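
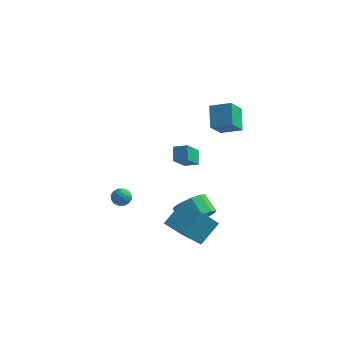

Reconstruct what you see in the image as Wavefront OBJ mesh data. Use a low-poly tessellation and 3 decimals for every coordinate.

v 2.822 0.402 -3.477
v 3.519 0.392 -2.678
v 2.614 0.908 -1.884
v 1.918 0.918 -2.683
v 3.574 0.967 -2.988
v 2.669 1.483 -2.193
v 3.342 1.326 -3.485
v 2.438 1.841 -2.69
v 2.912 1.332 -3.979
v 2.007 1.848 -3.184
v 2.447 0.983 -4.281
v 1.543 1.498 -3.486
v 2.126 0.412 -4.276
v 1.221 0.928 -3.482
v 2.071 -0.163 -3.967
v 1.166 0.353 -3.172
v 2.302 -0.521 -3.47
v 1.398 -0.006 -2.675
v 2.733 -0.528 -2.976
v 1.828 -0.012 -2.181
v 3.197 -0.178 -2.674
v 2.293 0.337 -1.879
v -1.916 -0.434 -1.805
v -1.337 -0.184 -1.969
v -1.903 -1.036 -2.671
v -1.324 -0.786 -2.835
v -1.375 -1.179 -2.317
v -1.383 -0.807 -1.782
v -1.857 -0.413 -2.858
v -1.865 -0.041 -2.323
v -1.3 -0.172 -2.62
v -1.002 -0.645 -2.286
v -2.238 -0.575 -2.354
v -1.94 -1.048 -2.02
v -1.628 -0.256 -1.811
v -1.612 -0.964 -2.829
v -1.642 -1.195 -2.525
v -1.302 -1.048 -2.621
v -1.655 -0.622 -1.701
v -1.314 -0.476 -1.798
v -1.336 -1.061 -2.002
v -1.926 -0.744 -2.842
v -1.585 -0.598 -2.939
v -1.938 -0.172 -2.019
v -1.598 -0.025 -2.115
v -1.904 -0.159 -2.638
v -1.266 -0.102 -2.29
v -1.258 -0.456 -2.799
v -1.572 -0.236 -2.812
v -1.576 -0.018 -2.498
v -1.09 -0.381 -2.094
v -1.083 -0.734 -2.603
v -1.112 -0.965 -2.299
v -1.117 -0.747 -1.984
v -1.069 -0.373 -2.476
v -2.157 -0.486 -2.037
v -2.15 -0.839 -2.546
v -2.123 -0.473 -2.656
v -2.128 -0.255 -2.341
v -1.982 -0.764 -1.841
v -1.974 -1.118 -2.35
v -1.664 -1.202 -2.142
v -1.668 -0.984 -1.828
v -2.171 -0.847 -2.164
v 3.689 -3.937 -1.577
v 4.214 -2.721 -0.496
v 2.159 -3.078 -1.802
v 2.683 -1.861 -0.721
v 4.377 -3.059 -2.899
v 4.901 -1.842 -1.818
v 2.846 -2.199 -3.124
v 3.371 -0.983 -2.043
v 0.087 2.805 -0.887
v -0.236 3.518 -0.186
v 0.298 3.936 -1.94
v -0.024 4.649 -1.239
v 0.944 2.911 -0.601
v 0.622 3.624 0.1
v 1.156 4.042 -1.654
v 0.833 4.755 -0.953
v 3.261 2.211 2.702
v 3.048 1.213 3.69
v 2.743 3.307 3.699
v 2.53 2.31 4.687
v 4.51 2.39 3.153
v 4.297 1.393 4.141
v 3.992 3.487 4.15
v 3.779 2.489 5.138
f 2 1 5
f 2 5 3
f 3 5 6
f 3 6 4
f 5 1 7
f 5 7 6
f 6 7 8
f 6 8 4
f 7 1 9
f 7 9 8
f 8 9 10
f 8 10 4
f 9 1 11
f 9 11 10
f 10 11 12
f 10 12 4
f 11 1 13
f 11 13 12
f 12 13 14
f 12 14 4
f 13 1 15
f 13 15 14
f 14 15 16
f 14 16 4
f 15 1 17
f 15 17 16
f 16 17 18
f 16 18 4
f 17 1 19
f 17 19 18
f 18 19 20
f 18 20 4
f 19 1 21
f 19 21 20
f 20 21 22
f 20 22 4
f 21 1 2
f 21 2 22
f 22 2 3
f 22 3 4
f 23 60 39
f 60 34 63
f 39 63 28
f 60 63 39
f 23 39 35
f 39 28 40
f 35 40 24
f 39 40 35
f 23 35 44
f 35 24 45
f 44 45 30
f 35 45 44
f 23 44 56
f 44 30 59
f 56 59 33
f 44 59 56
f 23 56 60
f 56 33 64
f 60 64 34
f 56 64 60
f 24 40 51
f 40 28 54
f 51 54 32
f 40 54 51
f 28 63 41
f 63 34 62
f 41 62 27
f 63 62 41
f 34 64 61
f 64 33 57
f 61 57 25
f 64 57 61
f 33 59 58
f 59 30 46
f 58 46 29
f 59 46 58
f 30 45 50
f 45 24 47
f 50 47 31
f 45 47 50
f 26 52 38
f 52 32 53
f 38 53 27
f 52 53 38
f 26 38 36
f 38 27 37
f 36 37 25
f 38 37 36
f 26 36 43
f 36 25 42
f 43 42 29
f 36 42 43
f 26 43 48
f 43 29 49
f 48 49 31
f 43 49 48
f 26 48 52
f 48 31 55
f 52 55 32
f 48 55 52
f 27 53 41
f 53 32 54
f 41 54 28
f 53 54 41
f 25 37 61
f 37 27 62
f 61 62 34
f 37 62 61
f 29 42 58
f 42 25 57
f 58 57 33
f 42 57 58
f 31 49 50
f 49 29 46
f 50 46 30
f 49 46 50
f 32 55 51
f 55 31 47
f 51 47 24
f 55 47 51
f 66 68 65
f 69 66 65
f 65 68 67
f 67 69 65
f 66 72 68
f 70 66 69
f 70 72 66
f 68 72 67
f 71 69 67
f 67 72 71
f 71 70 69
f 72 70 71
f 74 76 73
f 77 74 73
f 73 76 75
f 75 77 73
f 74 80 76
f 78 74 77
f 78 80 74
f 76 80 75
f 79 77 75
f 75 80 79
f 79 78 77
f 80 78 79
f 82 84 81
f 85 82 81
f 81 84 83
f 83 85 81
f 82 88 84
f 86 82 85
f 86 88 82
f 84 88 83
f 87 85 83
f 83 88 87
f 87 86 85
f 88 86 87



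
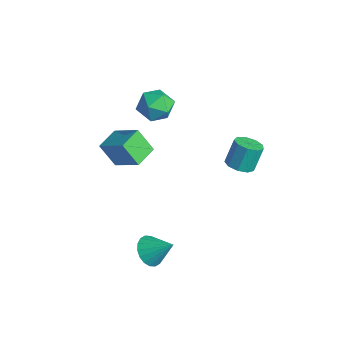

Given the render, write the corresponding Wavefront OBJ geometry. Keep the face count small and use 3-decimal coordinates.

v -1.896 -2.715 1.524
v -0.69 -2.186 2.361
v -2.446 -1.706 1.679
v -1.241 -1.177 2.516
v -1.339 -2.243 0.424
v -0.134 -1.714 1.261
v -1.89 -1.234 0.579
v -0.684 -0.705 1.416
v 1.416 2.35 0.689
v 2.091 2.363 0.771
v 1.939 2.903 1.933
v 1.264 2.89 1.851
v 1.947 2.757 0.569
v 1.796 3.297 1.731
v 1.555 2.961 0.424
v 1.404 3.5 1.586
v 1.098 2.879 0.402
v 0.947 3.418 1.564
v 0.789 2.549 0.515
v 0.638 3.089 1.677
v 0.774 2.127 0.709
v 0.622 2.667 1.871
v 1.059 1.809 0.894
v 0.907 2.349 2.056
v 1.511 1.744 0.983
v 1.359 2.284 2.145
v 1.918 1.963 0.934
v 1.767 2.503 2.096
v 2.708 -2.656 -1.817
v 3.159 -2.432 -2.412
v 3.492 -1.964 -0.963
v 2.921 -2.181 -2.398
v 2.64 -2.024 -2.268
v 2.373 -1.992 -2.048
v 2.172 -2.091 -1.783
v 2.077 -2.303 -1.525
v 2.108 -2.585 -1.324
v 2.257 -2.88 -1.221
v 2.496 -3.132 -1.236
v 2.777 -3.289 -1.366
v 3.044 -3.321 -1.585
v 3.245 -3.222 -1.85
v 3.339 -3.01 -2.109
v 3.309 -2.728 -2.309
v -3.34 1.116 1.614
v -2.447 0.891 1.444
v -3.353 0.169 2.796
v -2.46 -0.056 2.626
v -2.676 0.8 2.938
v -2.668 1.385 2.208
v -3.132 -0.325 2.032
v -3.124 0.26 1.302
v -2.319 0.001 1.702
v -2.037 0.695 2.262
v -3.763 0.365 1.978
v -3.481 1.059 2.538
f 2 4 1
f 5 2 1
f 1 4 3
f 3 5 1
f 2 8 4
f 6 2 5
f 6 8 2
f 4 8 3
f 7 5 3
f 3 8 7
f 7 6 5
f 8 6 7
f 10 9 13
f 10 13 11
f 11 13 14
f 11 14 12
f 13 9 15
f 13 15 14
f 14 15 16
f 14 16 12
f 15 9 17
f 15 17 16
f 16 17 18
f 16 18 12
f 17 9 19
f 17 19 18
f 18 19 20
f 18 20 12
f 19 9 21
f 19 21 20
f 20 21 22
f 20 22 12
f 21 9 23
f 21 23 22
f 22 23 24
f 22 24 12
f 23 9 25
f 23 25 24
f 24 25 26
f 24 26 12
f 25 9 27
f 25 27 26
f 26 27 28
f 26 28 12
f 27 9 10
f 27 10 28
f 28 10 11
f 28 11 12
f 30 29 32
f 30 32 31
f 32 29 33
f 32 33 31
f 33 29 34
f 33 34 31
f 34 29 35
f 34 35 31
f 35 29 36
f 35 36 31
f 36 29 37
f 36 37 31
f 37 29 38
f 37 38 31
f 38 29 39
f 38 39 31
f 39 29 40
f 39 40 31
f 40 29 41
f 40 41 31
f 41 29 42
f 41 42 31
f 42 29 43
f 42 43 31
f 43 29 44
f 43 44 31
f 44 29 30
f 44 30 31
f 45 56 50
f 45 50 46
f 45 46 52
f 45 52 55
f 45 55 56
f 46 50 54
f 50 56 49
f 56 55 47
f 55 52 51
f 52 46 53
f 48 54 49
f 48 49 47
f 48 47 51
f 48 51 53
f 48 53 54
f 49 54 50
f 47 49 56
f 51 47 55
f 53 51 52
f 54 53 46



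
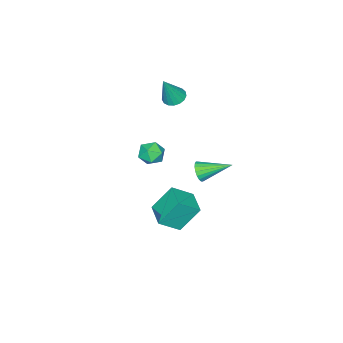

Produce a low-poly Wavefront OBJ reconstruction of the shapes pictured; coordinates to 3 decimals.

v 2.556 2.605 4.199
v 3.206 2.373 3.717
v 1.954 1.407 3.963
v 2.604 1.175 3.481
v 2.704 1.257 4.313
v 3.076 1.997 4.458
v 2.084 1.783 3.222
v 2.456 2.523 3.367
v 2.914 1.865 3.114
v 3.298 1.54 3.788
v 1.862 2.24 3.892
v 2.246 1.915 4.566
v -1.994 1.289 -3.311
v -0.939 0.523 -2.367
v -0.997 2.577 -3.379
v 0.058 1.811 -2.435
v -1.098 0.509 -4.945
v -0.043 -0.257 -4.001
v -0.101 1.797 -5.013
v 0.954 1.031 -4.069
v -0.388 2.937 0.77
v -0.032 2.865 1.369
v -1.352 4.503 1.53
v 0.149 3.057 1.203
v 0.223 3.225 0.951
v 0.177 3.336 0.664
v 0.019 3.368 0.398
v -0.22 3.315 0.205
v -0.492 3.186 0.124
v -0.744 3.009 0.171
v -0.925 2.817 0.337
v -1 2.649 0.588
v -0.953 2.538 0.876
v -0.795 2.506 1.142
v -0.556 2.559 1.335
v -0.284 2.688 1.416
v -4.326 -1.949 2.441
v -3.683 -2.201 2.124
v -3.474 -2.091 4.279
v -3.64 -1.84 2.132
v -3.754 -1.504 2.211
v -4 -1.269 2.343
v -4.319 -1.191 2.497
v -4.641 -1.286 2.639
v -4.89 -1.533 2.735
v -5.01 -1.875 2.764
v -4.973 -2.234 2.719
v -4.788 -2.528 2.611
v -4.497 -2.689 2.463
v -4.167 -2.68 2.311
v -3.873 -2.504 2.188
f 1 12 6
f 1 6 2
f 1 2 8
f 1 8 11
f 1 11 12
f 2 6 10
f 6 12 5
f 12 11 3
f 11 8 7
f 8 2 9
f 4 10 5
f 4 5 3
f 4 3 7
f 4 7 9
f 4 9 10
f 5 10 6
f 3 5 12
f 7 3 11
f 9 7 8
f 10 9 2
f 14 16 13
f 17 14 13
f 13 16 15
f 15 17 13
f 14 20 16
f 18 14 17
f 18 20 14
f 16 20 15
f 19 17 15
f 15 20 19
f 19 18 17
f 20 18 19
f 22 21 24
f 22 24 23
f 24 21 25
f 24 25 23
f 25 21 26
f 25 26 23
f 26 21 27
f 26 27 23
f 27 21 28
f 27 28 23
f 28 21 29
f 28 29 23
f 29 21 30
f 29 30 23
f 30 21 31
f 30 31 23
f 31 21 32
f 31 32 23
f 32 21 33
f 32 33 23
f 33 21 34
f 33 34 23
f 34 21 35
f 34 35 23
f 35 21 36
f 35 36 23
f 36 21 22
f 36 22 23
f 38 37 40
f 38 40 39
f 40 37 41
f 40 41 39
f 41 37 42
f 41 42 39
f 42 37 43
f 42 43 39
f 43 37 44
f 43 44 39
f 44 37 45
f 44 45 39
f 45 37 46
f 45 46 39
f 46 37 47
f 46 47 39
f 47 37 48
f 47 48 39
f 48 37 49
f 48 49 39
f 49 37 50
f 49 50 39
f 50 37 51
f 50 51 39
f 51 37 38
f 51 38 39



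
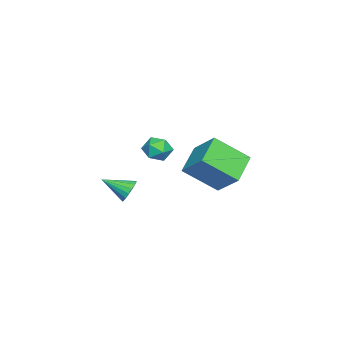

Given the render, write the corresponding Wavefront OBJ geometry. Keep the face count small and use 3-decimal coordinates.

v 1.936 3.764 -1.624
v 2.396 2.426 -0.529
v 2.511 4.755 -0.656
v 2.971 3.417 0.44
v 3.249 3.663 -2.3
v 3.709 2.325 -1.204
v 3.824 4.654 -1.331
v 4.284 3.316 -0.236
v 0.863 -0.841 -4.202
v 1.36 -0.935 -4.542
v 1.057 -1.999 -3.598
v 1.462 -0.796 -4.307
v 1.427 -0.666 -4.048
v 1.262 -0.577 -3.824
v 1.006 -0.548 -3.686
v 0.717 -0.587 -3.667
v 0.462 -0.683 -3.77
v 0.298 -0.816 -3.972
v 0.264 -0.955 -4.227
v 0.367 -1.067 -4.476
v 0.584 -1.128 -4.662
v 0.864 -1.123 -4.743
v 1.145 -1.053 -4.7
v -1.175 0.039 -2.767
v -0.487 0.201 -2.876
v -0.893 -0.501 -1.784
v -0.205 -0.339 -1.893
v -0.673 0.178 -1.735
v -0.848 0.511 -2.343
v -0.532 -0.811 -2.317
v -0.707 -0.478 -2.925
v -0.09 -0.325 -2.598
v -0.177 0.287 -2.238
v -1.203 -0.587 -2.422
v -1.29 0.025 -2.062
f 2 4 1
f 5 2 1
f 1 4 3
f 3 5 1
f 2 8 4
f 6 2 5
f 6 8 2
f 4 8 3
f 7 5 3
f 3 8 7
f 7 6 5
f 8 6 7
f 10 9 12
f 10 12 11
f 12 9 13
f 12 13 11
f 13 9 14
f 13 14 11
f 14 9 15
f 14 15 11
f 15 9 16
f 15 16 11
f 16 9 17
f 16 17 11
f 17 9 18
f 17 18 11
f 18 9 19
f 18 19 11
f 19 9 20
f 19 20 11
f 20 9 21
f 20 21 11
f 21 9 22
f 21 22 11
f 22 9 23
f 22 23 11
f 23 9 10
f 23 10 11
f 24 35 29
f 24 29 25
f 24 25 31
f 24 31 34
f 24 34 35
f 25 29 33
f 29 35 28
f 35 34 26
f 34 31 30
f 31 25 32
f 27 33 28
f 27 28 26
f 27 26 30
f 27 30 32
f 27 32 33
f 28 33 29
f 26 28 35
f 30 26 34
f 32 30 31
f 33 32 25



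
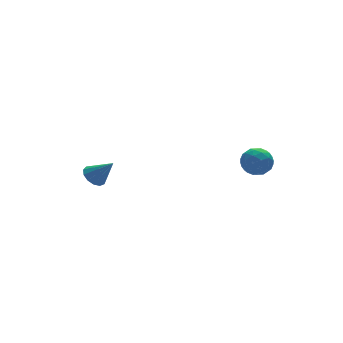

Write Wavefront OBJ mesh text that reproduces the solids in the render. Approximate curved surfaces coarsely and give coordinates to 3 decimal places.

v -3.281 3.79 -1.258
v -2.563 4.103 -1.5
v -2.479 2.95 0.038
v -2.74 4.402 -1.196
v -3.089 4.508 -0.912
v -3.499 4.385 -0.738
v -3.84 4.073 -0.728
v -4.003 3.671 -0.887
v -3.938 3.307 -1.164
v -3.664 3.096 -1.47
v -3.269 3.105 -1.709
v -2.877 3.331 -1.805
v -2.615 3.703 -1.727
v 2.53 -3.258 1.813
v 3.5 -3.338 1.985
v 2.26 -4.522 2.755
v 3.23 -4.602 2.927
v 2.725 -3.835 3.292
v 2.892 -3.054 2.71
v 2.868 -4.806 2.03
v 3.035 -4.025 1.448
v 3.709 -4.295 2.118
v 3.621 -3.694 2.899
v 2.139 -4.166 1.841
v 2.051 -3.565 2.622
v 3.039 -3.187 1.816
v 2.721 -4.673 2.924
v 2.425 -4.222 3.139
v 2.995 -4.269 3.239
v 2.681 -3.02 2.243
v 3.252 -3.067 2.343
v 2.796 -3.359 3.112
v 2.508 -4.793 2.397
v 3.079 -4.84 2.497
v 2.765 -3.591 1.501
v 3.335 -3.638 1.601
v 2.964 -4.501 1.628
v 3.732 -3.796 1.996
v 3.573 -4.539 2.549
v 3.36 -4.659 2.022
v 3.458 -4.2 1.68
v 3.68 -3.443 2.454
v 3.521 -4.186 3.008
v 3.224 -3.736 3.223
v 3.322 -3.276 2.881
v 3.803 -4.006 2.533
v 2.239 -3.674 1.732
v 2.08 -4.417 2.286
v 2.438 -4.584 1.859
v 2.536 -4.124 1.517
v 2.187 -3.321 2.191
v 2.028 -4.064 2.744
v 2.302 -3.66 3.06
v 2.4 -3.201 2.718
v 1.957 -3.854 2.207
f 2 1 4
f 2 4 3
f 4 1 5
f 4 5 3
f 5 1 6
f 5 6 3
f 6 1 7
f 6 7 3
f 7 1 8
f 7 8 3
f 8 1 9
f 8 9 3
f 9 1 10
f 9 10 3
f 10 1 11
f 10 11 3
f 11 1 12
f 11 12 3
f 12 1 13
f 12 13 3
f 13 1 2
f 13 2 3
f 14 51 30
f 51 25 54
f 30 54 19
f 51 54 30
f 14 30 26
f 30 19 31
f 26 31 15
f 30 31 26
f 14 26 35
f 26 15 36
f 35 36 21
f 26 36 35
f 14 35 47
f 35 21 50
f 47 50 24
f 35 50 47
f 14 47 51
f 47 24 55
f 51 55 25
f 47 55 51
f 15 31 42
f 31 19 45
f 42 45 23
f 31 45 42
f 19 54 32
f 54 25 53
f 32 53 18
f 54 53 32
f 25 55 52
f 55 24 48
f 52 48 16
f 55 48 52
f 24 50 49
f 50 21 37
f 49 37 20
f 50 37 49
f 21 36 41
f 36 15 38
f 41 38 22
f 36 38 41
f 17 43 29
f 43 23 44
f 29 44 18
f 43 44 29
f 17 29 27
f 29 18 28
f 27 28 16
f 29 28 27
f 17 27 34
f 27 16 33
f 34 33 20
f 27 33 34
f 17 34 39
f 34 20 40
f 39 40 22
f 34 40 39
f 17 39 43
f 39 22 46
f 43 46 23
f 39 46 43
f 18 44 32
f 44 23 45
f 32 45 19
f 44 45 32
f 16 28 52
f 28 18 53
f 52 53 25
f 28 53 52
f 20 33 49
f 33 16 48
f 49 48 24
f 33 48 49
f 22 40 41
f 40 20 37
f 41 37 21
f 40 37 41
f 23 46 42
f 46 22 38
f 42 38 15
f 46 38 42



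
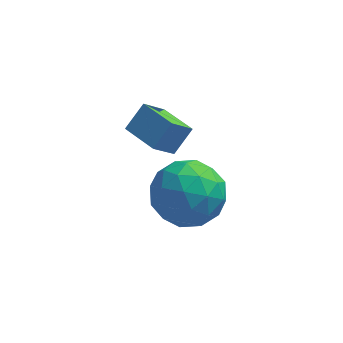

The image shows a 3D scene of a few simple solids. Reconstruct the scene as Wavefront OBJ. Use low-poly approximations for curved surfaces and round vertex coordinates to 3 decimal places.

v 1.124 1.545 1.045
v 1.839 2.004 0.308
v 2.141 0.036 1.092
v 2.856 0.495 0.355
v 2.789 0.902 1.402
v 2.16 1.834 1.373
v 1.82 0.206 0.027
v 1.191 1.138 -0.002
v 2.269 1.177 -0.321
v 2.868 1.607 0.529
v 1.112 0.433 0.871
v 1.711 0.863 1.721
v 1.392 1.907 0.673
v 2.588 0.133 0.727
v 2.548 0.372 1.343
v 2.969 0.642 0.91
v 1.581 1.807 1.298
v 2.001 2.077 0.865
v 2.56 1.429 1.508
v 1.979 -0.037 0.535
v 2.399 0.233 0.102
v 1.011 1.398 0.49
v 1.432 1.668 0.057
v 1.42 0.611 -0.108
v 2.065 1.691 -0.13
v 2.663 0.804 -0.103
v 2.054 0.634 -0.296
v 1.685 1.182 -0.313
v 2.417 1.943 0.369
v 3.015 1.057 0.397
v 2.976 1.295 1.012
v 2.606 1.844 0.995
v 2.67 1.457 -0.001
v 0.965 0.983 1.003
v 1.563 0.097 1.031
v 1.374 0.196 0.405
v 1.004 0.745 0.388
v 1.317 1.236 1.503
v 1.915 0.349 1.53
v 2.295 0.858 1.713
v 1.926 1.406 1.696
v 1.31 0.583 1.401
v 0.315 1.104 3.472
v 0.766 1.584 4.114
v 0.825 1.573 2.764
v 1.276 2.052 3.407
v 1.124 0.288 3.513
v 1.575 0.767 4.156
v 1.634 0.756 2.806
v 2.085 1.236 3.448
f 1 38 17
f 38 12 41
f 17 41 6
f 38 41 17
f 1 17 13
f 17 6 18
f 13 18 2
f 17 18 13
f 1 13 22
f 13 2 23
f 22 23 8
f 13 23 22
f 1 22 34
f 22 8 37
f 34 37 11
f 22 37 34
f 1 34 38
f 34 11 42
f 38 42 12
f 34 42 38
f 2 18 29
f 18 6 32
f 29 32 10
f 18 32 29
f 6 41 19
f 41 12 40
f 19 40 5
f 41 40 19
f 12 42 39
f 42 11 35
f 39 35 3
f 42 35 39
f 11 37 36
f 37 8 24
f 36 24 7
f 37 24 36
f 8 23 28
f 23 2 25
f 28 25 9
f 23 25 28
f 4 30 16
f 30 10 31
f 16 31 5
f 30 31 16
f 4 16 14
f 16 5 15
f 14 15 3
f 16 15 14
f 4 14 21
f 14 3 20
f 21 20 7
f 14 20 21
f 4 21 26
f 21 7 27
f 26 27 9
f 21 27 26
f 4 26 30
f 26 9 33
f 30 33 10
f 26 33 30
f 5 31 19
f 31 10 32
f 19 32 6
f 31 32 19
f 3 15 39
f 15 5 40
f 39 40 12
f 15 40 39
f 7 20 36
f 20 3 35
f 36 35 11
f 20 35 36
f 9 27 28
f 27 7 24
f 28 24 8
f 27 24 28
f 10 33 29
f 33 9 25
f 29 25 2
f 33 25 29
f 44 46 43
f 47 44 43
f 43 46 45
f 45 47 43
f 44 50 46
f 48 44 47
f 48 50 44
f 46 50 45
f 49 47 45
f 45 50 49
f 49 48 47
f 50 48 49



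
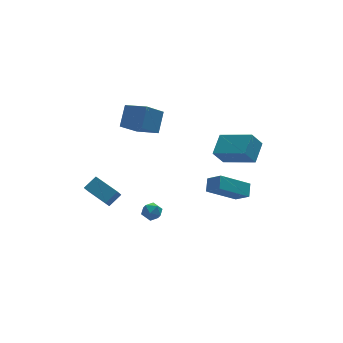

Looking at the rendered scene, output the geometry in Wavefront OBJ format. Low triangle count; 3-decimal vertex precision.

v -2.29 3.707 0.592
v -1.646 4.586 1.693
v -1.094 4.183 -0.488
v -0.45 5.062 0.614
v -1.39 2.478 1.046
v -0.746 3.357 2.148
v -0.194 2.954 -0.033
v 0.45 3.833 1.068
v 0.825 -3.847 -0.262
v 1.166 -3.185 0.26
v 0.351 -3.073 -0.935
v 0.692 -2.41 -0.413
v 2.628 -3.81 -1.487
v 2.969 -3.147 -0.965
v 2.154 -3.035 -2.16
v 2.495 -2.373 -1.638
v -3.709 -3.746 -1.197
v -3.382 -3.183 -1.158
v -2.798 -4.277 -1.182
v -2.471 -3.714 -1.143
v -2.83 -3.917 -0.639
v -3.394 -3.589 -0.648
v -2.786 -3.871 -1.692
v -3.35 -3.543 -1.701
v -2.812 -3.261 -1.464
v -2.839 -3.289 -0.814
v -3.341 -4.171 -1.526
v -3.368 -4.199 -0.876
v -3.722 1.66 -4.594
v -4.061 1.271 -3.944
v -4.522 3.153 -4.118
v -4.861 2.765 -3.468
v -2.899 1.915 -4.012
v -3.238 1.527 -3.362
v -3.699 3.409 -3.536
v -4.038 3.02 -2.886
v 3.125 -1.958 0.722
v 3.975 -0.939 1.402
v 1.83 -0.367 -0.043
v 2.679 0.652 0.636
v 3.821 -1.872 -0.276
v 4.67 -0.853 0.403
v 2.525 -0.281 -1.042
v 3.375 0.738 -0.362
f 2 4 1
f 5 2 1
f 1 4 3
f 3 5 1
f 2 8 4
f 6 2 5
f 6 8 2
f 4 8 3
f 7 5 3
f 3 8 7
f 7 6 5
f 8 6 7
f 10 12 9
f 13 10 9
f 9 12 11
f 11 13 9
f 10 16 12
f 14 10 13
f 14 16 10
f 12 16 11
f 15 13 11
f 11 16 15
f 15 14 13
f 16 14 15
f 17 28 22
f 17 22 18
f 17 18 24
f 17 24 27
f 17 27 28
f 18 22 26
f 22 28 21
f 28 27 19
f 27 24 23
f 24 18 25
f 20 26 21
f 20 21 19
f 20 19 23
f 20 23 25
f 20 25 26
f 21 26 22
f 19 21 28
f 23 19 27
f 25 23 24
f 26 25 18
f 30 32 29
f 33 30 29
f 29 32 31
f 31 33 29
f 30 36 32
f 34 30 33
f 34 36 30
f 32 36 31
f 35 33 31
f 31 36 35
f 35 34 33
f 36 34 35
f 38 40 37
f 41 38 37
f 37 40 39
f 39 41 37
f 38 44 40
f 42 38 41
f 42 44 38
f 40 44 39
f 43 41 39
f 39 44 43
f 43 42 41
f 44 42 43



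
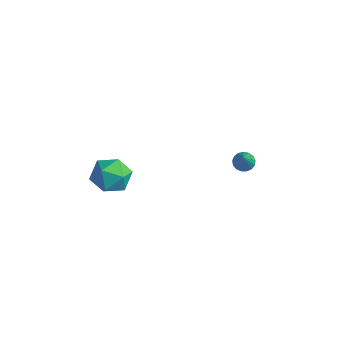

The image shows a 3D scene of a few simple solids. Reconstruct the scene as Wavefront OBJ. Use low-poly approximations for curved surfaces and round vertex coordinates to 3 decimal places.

v 2.107 3.768 -2.435
v 2.425 4.162 -2.379
v 2.993 2.832 -0.865
v 2.235 4.22 -2.237
v 2.016 4.174 -2.141
v 1.817 4.035 -2.111
v 1.685 3.835 -2.156
v 1.65 3.619 -2.265
v 1.719 3.438 -2.412
v 1.877 3.331 -2.565
v 2.088 3.325 -2.687
v 2.303 3.42 -2.752
v 2.474 3.595 -2.744
v 2.56 3.809 -2.665
v 2.543 4.014 -2.534
v -0.458 -1.396 -0.765
v 0.529 -1.351 -0.795
v -0.389 -2.989 -0.885
v 0.598 -2.944 -0.915
v 0.118 -2.721 -0.08
v 0.075 -1.736 -0.006
v 0.065 -2.604 -1.674
v 0.022 -1.619 -1.6
v 0.852 -2.097 -1.357
v 0.885 -2.17 -0.371
v -0.745 -2.17 -1.309
v -0.712 -2.243 -0.323
f 2 1 4
f 2 4 3
f 4 1 5
f 4 5 3
f 5 1 6
f 5 6 3
f 6 1 7
f 6 7 3
f 7 1 8
f 7 8 3
f 8 1 9
f 8 9 3
f 9 1 10
f 9 10 3
f 10 1 11
f 10 11 3
f 11 1 12
f 11 12 3
f 12 1 13
f 12 13 3
f 13 1 14
f 13 14 3
f 14 1 15
f 14 15 3
f 15 1 2
f 15 2 3
f 16 27 21
f 16 21 17
f 16 17 23
f 16 23 26
f 16 26 27
f 17 21 25
f 21 27 20
f 27 26 18
f 26 23 22
f 23 17 24
f 19 25 20
f 19 20 18
f 19 18 22
f 19 22 24
f 19 24 25
f 20 25 21
f 18 20 27
f 22 18 26
f 24 22 23
f 25 24 17



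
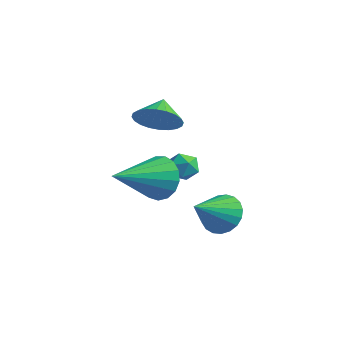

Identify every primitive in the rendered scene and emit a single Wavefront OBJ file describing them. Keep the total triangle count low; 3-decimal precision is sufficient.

v -0.223 -0.964 -0.745
v 0.214 -0.542 -0.15
v -0.037 -2.296 0.065
v -0.117 -0.515 -0.03
v -0.467 -0.566 -0.034
v -0.775 -0.686 -0.161
v -0.987 -0.854 -0.388
v -1.067 -1.04 -0.678
v -1.001 -1.214 -0.979
v -0.8 -1.344 -1.239
v -0.5 -1.409 -1.414
v -0.152 -1.396 -1.473
v 0.184 -1.309 -1.406
v 0.45 -1.162 -1.225
v 0.599 -0.981 -0.961
v 0.606 -0.797 -0.659
v 0.47 -0.641 -0.372
v -1.945 -2.294 3.372
v -1.504 -1.62 3.045
v -2.435 -1.666 4.008
v -1.775 -1.626 2.842
v -2.073 -1.733 2.719
v -2.351 -1.926 2.696
v -2.568 -2.176 2.776
v -2.689 -2.443 2.946
v -2.698 -2.687 3.181
v -2.592 -2.872 3.445
v -2.387 -2.969 3.698
v -2.115 -2.963 3.902
v -1.817 -2.856 4.024
v -1.539 -2.662 4.047
v -1.323 -2.413 3.968
v -1.201 -2.146 3.797
v -1.193 -1.902 3.562
v -1.299 -1.717 3.298
v -2.382 -1.896 0.428
v -1.997 -1.588 1.252
v -2.238 -3.964 1.132
v -2.449 -1.591 1.336
v -2.885 -1.664 1.212
v -3.206 -1.789 0.908
v -3.339 -1.94 0.494
v -3.252 -2.08 0.065
v -2.965 -2.178 -0.281
v -2.546 -2.211 -0.464
v -2.088 -2.172 -0.444
v -1.698 -2.07 -0.223
v -1.465 -1.928 0.146
v -1.441 -1.778 0.58
v -1.633 -1.656 0.979
v -2.736 -0.02 0.773
v -2.386 -0.201 0.254
v -3.454 -0.759 0.546
v -3.104 -0.94 0.027
v -2.88 -1.055 0.628
v -2.436 -0.599 0.768
v -3.404 -0.361 0.032
v -2.96 0.095 0.172
v -2.799 -0.412 -0.204
v -2.474 -0.841 0.164
v -3.366 -0.119 0.636
v -3.041 -0.548 1.004
f 2 1 4
f 2 4 3
f 4 1 5
f 4 5 3
f 5 1 6
f 5 6 3
f 6 1 7
f 6 7 3
f 7 1 8
f 7 8 3
f 8 1 9
f 8 9 3
f 9 1 10
f 9 10 3
f 10 1 11
f 10 11 3
f 11 1 12
f 11 12 3
f 12 1 13
f 12 13 3
f 13 1 14
f 13 14 3
f 14 1 15
f 14 15 3
f 15 1 16
f 15 16 3
f 16 1 17
f 16 17 3
f 17 1 2
f 17 2 3
f 19 18 21
f 19 21 20
f 21 18 22
f 21 22 20
f 22 18 23
f 22 23 20
f 23 18 24
f 23 24 20
f 24 18 25
f 24 25 20
f 25 18 26
f 25 26 20
f 26 18 27
f 26 27 20
f 27 18 28
f 27 28 20
f 28 18 29
f 28 29 20
f 29 18 30
f 29 30 20
f 30 18 31
f 30 31 20
f 31 18 32
f 31 32 20
f 32 18 33
f 32 33 20
f 33 18 34
f 33 34 20
f 34 18 35
f 34 35 20
f 35 18 19
f 35 19 20
f 37 36 39
f 37 39 38
f 39 36 40
f 39 40 38
f 40 36 41
f 40 41 38
f 41 36 42
f 41 42 38
f 42 36 43
f 42 43 38
f 43 36 44
f 43 44 38
f 44 36 45
f 44 45 38
f 45 36 46
f 45 46 38
f 46 36 47
f 46 47 38
f 47 36 48
f 47 48 38
f 48 36 49
f 48 49 38
f 49 36 50
f 49 50 38
f 50 36 37
f 50 37 38
f 51 62 56
f 51 56 52
f 51 52 58
f 51 58 61
f 51 61 62
f 52 56 60
f 56 62 55
f 62 61 53
f 61 58 57
f 58 52 59
f 54 60 55
f 54 55 53
f 54 53 57
f 54 57 59
f 54 59 60
f 55 60 56
f 53 55 62
f 57 53 61
f 59 57 58
f 60 59 52



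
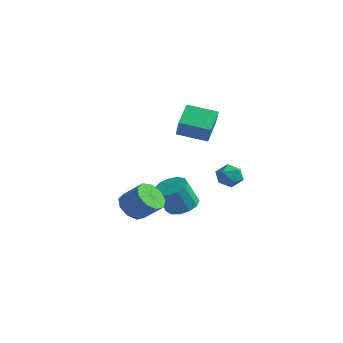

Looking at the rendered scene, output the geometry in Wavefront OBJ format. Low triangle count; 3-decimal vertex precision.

v -2.972 -1.627 -2.121
v -2.368 -1.313 -2.88
v -1.223 -0.999 -1.838
v -1.828 -1.313 -1.079
v -2.739 -0.777 -2.634
v -1.595 -0.462 -1.591
v -3.22 -0.638 -2.147
v -2.075 -0.324 -1.105
v -3.585 -0.962 -1.649
v -2.44 -0.648 -0.606
v -3.663 -1.598 -1.372
v -2.519 -1.283 -0.329
v -3.418 -2.247 -1.445
v -2.273 -1.933 -0.402
v -2.965 -2.606 -1.835
v -1.82 -2.292 -0.792
v -2.515 -2.507 -2.359
v -1.37 -2.193 -1.316
v -2.279 -1.997 -2.772
v -1.134 -1.682 -1.729
v -3.479 2.934 -3.607
v -2.54 2.515 -3.671
v -2.762 1.768 -2.037
v -3.701 2.186 -1.973
v -2.471 3.036 -3.423
v -2.692 2.289 -1.79
v -2.722 3.524 -3.234
v -2.943 2.777 -1.601
v -3.213 3.824 -3.163
v -3.435 3.077 -1.53
v -3.789 3.842 -3.233
v -4.011 3.095 -1.6
v -4.266 3.571 -3.422
v -4.488 2.824 -1.788
v -4.494 3.098 -3.669
v -4.716 2.351 -2.036
v -4.399 2.573 -3.897
v -4.621 1.826 -2.263
v -4.013 2.162 -4.032
v -4.234 1.415 -2.398
v -3.456 1.996 -4.033
v -3.678 1.249 -2.399
v -2.907 2.128 -3.898
v -3.129 1.381 -2.264
v -0.199 2.475 -0.648
v 0.31 3.168 -0.588
v 0.47 1.892 0.428
v 0.979 2.585 0.488
v 0.144 2.644 0.694
v -0.269 3.005 0.029
v 1.049 2.055 -0.189
v 0.636 2.416 -0.854
v 1.082 2.908 -0.305
v 0.522 3.273 0.241
v 0.258 1.787 -0.401
v -0.302 2.152 0.145
v -1.694 0.473 3.101
v -2.262 1.722 3.981
v -0.227 1.443 2.672
v -0.794 2.691 3.553
v -1.026 -0.031 4.247
v -1.593 1.217 5.128
v 0.442 0.938 3.819
v -0.126 2.187 4.699
f 2 1 5
f 2 5 3
f 3 5 6
f 3 6 4
f 5 1 7
f 5 7 6
f 6 7 8
f 6 8 4
f 7 1 9
f 7 9 8
f 8 9 10
f 8 10 4
f 9 1 11
f 9 11 10
f 10 11 12
f 10 12 4
f 11 1 13
f 11 13 12
f 12 13 14
f 12 14 4
f 13 1 15
f 13 15 14
f 14 15 16
f 14 16 4
f 15 1 17
f 15 17 16
f 16 17 18
f 16 18 4
f 17 1 19
f 17 19 18
f 18 19 20
f 18 20 4
f 19 1 2
f 19 2 20
f 20 2 3
f 20 3 4
f 22 21 25
f 22 25 23
f 23 25 26
f 23 26 24
f 25 21 27
f 25 27 26
f 26 27 28
f 26 28 24
f 27 21 29
f 27 29 28
f 28 29 30
f 28 30 24
f 29 21 31
f 29 31 30
f 30 31 32
f 30 32 24
f 31 21 33
f 31 33 32
f 32 33 34
f 32 34 24
f 33 21 35
f 33 35 34
f 34 35 36
f 34 36 24
f 35 21 37
f 35 37 36
f 36 37 38
f 36 38 24
f 37 21 39
f 37 39 38
f 38 39 40
f 38 40 24
f 39 21 41
f 39 41 40
f 40 41 42
f 40 42 24
f 41 21 43
f 41 43 42
f 42 43 44
f 42 44 24
f 43 21 22
f 43 22 44
f 44 22 23
f 44 23 24
f 45 56 50
f 45 50 46
f 45 46 52
f 45 52 55
f 45 55 56
f 46 50 54
f 50 56 49
f 56 55 47
f 55 52 51
f 52 46 53
f 48 54 49
f 48 49 47
f 48 47 51
f 48 51 53
f 48 53 54
f 49 54 50
f 47 49 56
f 51 47 55
f 53 51 52
f 54 53 46
f 58 60 57
f 61 58 57
f 57 60 59
f 59 61 57
f 58 64 60
f 62 58 61
f 62 64 58
f 60 64 59
f 63 61 59
f 59 64 63
f 63 62 61
f 64 62 63



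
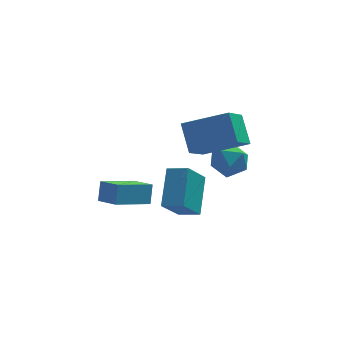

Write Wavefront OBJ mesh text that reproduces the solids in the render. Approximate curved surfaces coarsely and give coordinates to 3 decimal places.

v 0.658 4.049 1.012
v 1.358 3.547 1.249
v -0.218 2.913 1.191
v 0.482 2.411 1.428
v 0.199 3.065 1.967
v 0.741 3.767 1.856
v 0.399 2.693 0.584
v 0.941 3.395 0.473
v 1.198 2.708 0.984
v 1.074 2.938 1.839
v 0.066 3.522 0.601
v -0.058 3.752 1.456
v -0.601 2.375 2.31
v -1.279 1.254 3.296
v -0.816 3.386 3.312
v -1.493 2.265 4.298
v 1.213 1.975 3.102
v 0.536 0.854 4.088
v 0.999 2.986 4.104
v 0.321 1.865 5.09
v -4.099 2.31 -0.422
v -3.961 2.794 0.395
v -4.736 3.188 -0.834
v -4.599 3.671 -0.017
v -2.641 3.049 -1.103
v -2.504 3.532 -0.286
v -3.279 3.926 -1.515
v -3.141 4.41 -0.698
v -1.712 1.064 -0.233
v -2.46 0.365 0.918
v -1.35 2.491 0.87
v -2.097 1.792 2.021
v -0.903 0.648 0.039
v -1.65 -0.051 1.19
v -0.54 2.075 1.142
v -1.288 1.376 2.293
f 1 12 6
f 1 6 2
f 1 2 8
f 1 8 11
f 1 11 12
f 2 6 10
f 6 12 5
f 12 11 3
f 11 8 7
f 8 2 9
f 4 10 5
f 4 5 3
f 4 3 7
f 4 7 9
f 4 9 10
f 5 10 6
f 3 5 12
f 7 3 11
f 9 7 8
f 10 9 2
f 14 16 13
f 17 14 13
f 13 16 15
f 15 17 13
f 14 20 16
f 18 14 17
f 18 20 14
f 16 20 15
f 19 17 15
f 15 20 19
f 19 18 17
f 20 18 19
f 22 24 21
f 25 22 21
f 21 24 23
f 23 25 21
f 22 28 24
f 26 22 25
f 26 28 22
f 24 28 23
f 27 25 23
f 23 28 27
f 27 26 25
f 28 26 27
f 30 32 29
f 33 30 29
f 29 32 31
f 31 33 29
f 30 36 32
f 34 30 33
f 34 36 30
f 32 36 31
f 35 33 31
f 31 36 35
f 35 34 33
f 36 34 35



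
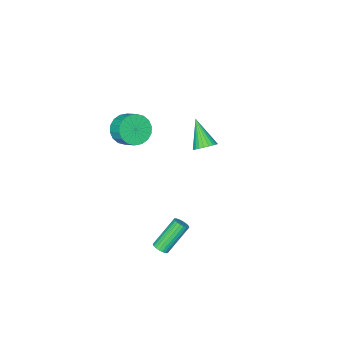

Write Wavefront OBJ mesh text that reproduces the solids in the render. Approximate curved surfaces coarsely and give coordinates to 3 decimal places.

v 4.595 1.817 -4.684
v 4.958 1.664 -4.345
v 3.549 1.93 -2.716
v 3.185 2.083 -3.056
v 4.99 1.878 -4.352
v 3.581 2.144 -2.724
v 4.954 2.081 -4.417
v 3.544 2.347 -2.788
v 4.856 2.238 -4.527
v 3.446 2.505 -2.899
v 4.712 2.323 -4.665
v 3.303 2.589 -3.037
v 4.548 2.32 -4.807
v 3.139 2.586 -3.178
v 4.393 2.23 -4.927
v 2.983 2.496 -3.298
v 4.272 2.069 -5.005
v 2.863 2.335 -3.376
v 4.207 1.864 -5.027
v 2.798 2.13 -3.399
v 4.209 1.651 -4.991
v 2.8 1.917 -3.362
v 4.278 1.466 -4.901
v 2.868 1.733 -3.273
v 4.401 1.343 -4.774
v 2.992 1.609 -3.146
v 4.558 1.301 -4.631
v 3.149 1.567 -3.003
v 4.722 1.348 -4.498
v 3.312 1.615 -2.869
v 4.863 1.477 -4.396
v 3.454 1.743 -2.768
v 3.67 -2.021 3.145
v 4.165 -1.555 2.332
v 4.265 -0.632 2.922
v 3.77 -1.099 3.735
v 3.711 -1.454 2.251
v 3.811 -0.531 2.841
v 3.25 -1.465 2.346
v 3.35 -0.542 2.937
v 2.871 -1.587 2.6
v 2.971 -0.664 3.191
v 2.651 -1.794 2.962
v 2.751 -0.872 3.553
v 2.632 -2.047 3.36
v 2.732 -1.124 3.951
v 2.82 -2.295 3.715
v 2.919 -1.372 4.306
v 3.175 -2.488 3.958
v 3.275 -1.565 4.548
v 3.629 -2.589 4.039
v 3.729 -1.666 4.629
v 4.09 -2.578 3.943
v 4.19 -1.655 4.534
v 4.469 -2.456 3.689
v 4.569 -1.533 4.28
v 4.689 -2.248 3.327
v 4.789 -1.326 3.918
v 4.708 -1.996 2.929
v 4.808 -1.073 3.52
v 4.521 -1.748 2.574
v 4.62 -0.825 3.165
v -0.892 -0.253 -0.063
v -0.542 -0.81 -0.443
v -1.348 -1.567 1.443
v -0.319 -0.701 -0.281
v -0.183 -0.524 -0.085
v -0.155 -0.306 0.114
v -0.24 -0.08 0.286
v -0.423 0.12 0.405
v -0.679 0.263 0.452
v -0.966 0.328 0.422
v -1.243 0.304 0.317
v -1.466 0.196 0.155
v -1.602 0.019 -0.04
v -1.63 -0.199 -0.239
v -1.545 -0.426 -0.411
v -1.361 -0.626 -0.53
v -1.106 -0.769 -0.578
v -0.818 -0.833 -0.548
f 2 1 5
f 2 5 3
f 3 5 6
f 3 6 4
f 5 1 7
f 5 7 6
f 6 7 8
f 6 8 4
f 7 1 9
f 7 9 8
f 8 9 10
f 8 10 4
f 9 1 11
f 9 11 10
f 10 11 12
f 10 12 4
f 11 1 13
f 11 13 12
f 12 13 14
f 12 14 4
f 13 1 15
f 13 15 14
f 14 15 16
f 14 16 4
f 15 1 17
f 15 17 16
f 16 17 18
f 16 18 4
f 17 1 19
f 17 19 18
f 18 19 20
f 18 20 4
f 19 1 21
f 19 21 20
f 20 21 22
f 20 22 4
f 21 1 23
f 21 23 22
f 22 23 24
f 22 24 4
f 23 1 25
f 23 25 24
f 24 25 26
f 24 26 4
f 25 1 27
f 25 27 26
f 26 27 28
f 26 28 4
f 27 1 29
f 27 29 28
f 28 29 30
f 28 30 4
f 29 1 31
f 29 31 30
f 30 31 32
f 30 32 4
f 31 1 2
f 31 2 32
f 32 2 3
f 32 3 4
f 34 33 37
f 34 37 35
f 35 37 38
f 35 38 36
f 37 33 39
f 37 39 38
f 38 39 40
f 38 40 36
f 39 33 41
f 39 41 40
f 40 41 42
f 40 42 36
f 41 33 43
f 41 43 42
f 42 43 44
f 42 44 36
f 43 33 45
f 43 45 44
f 44 45 46
f 44 46 36
f 45 33 47
f 45 47 46
f 46 47 48
f 46 48 36
f 47 33 49
f 47 49 48
f 48 49 50
f 48 50 36
f 49 33 51
f 49 51 50
f 50 51 52
f 50 52 36
f 51 33 53
f 51 53 52
f 52 53 54
f 52 54 36
f 53 33 55
f 53 55 54
f 54 55 56
f 54 56 36
f 55 33 57
f 55 57 56
f 56 57 58
f 56 58 36
f 57 33 59
f 57 59 58
f 58 59 60
f 58 60 36
f 59 33 61
f 59 61 60
f 60 61 62
f 60 62 36
f 61 33 34
f 61 34 62
f 62 34 35
f 62 35 36
f 64 63 66
f 64 66 65
f 66 63 67
f 66 67 65
f 67 63 68
f 67 68 65
f 68 63 69
f 68 69 65
f 69 63 70
f 69 70 65
f 70 63 71
f 70 71 65
f 71 63 72
f 71 72 65
f 72 63 73
f 72 73 65
f 73 63 74
f 73 74 65
f 74 63 75
f 74 75 65
f 75 63 76
f 75 76 65
f 76 63 77
f 76 77 65
f 77 63 78
f 77 78 65
f 78 63 79
f 78 79 65
f 79 63 80
f 79 80 65
f 80 63 64
f 80 64 65



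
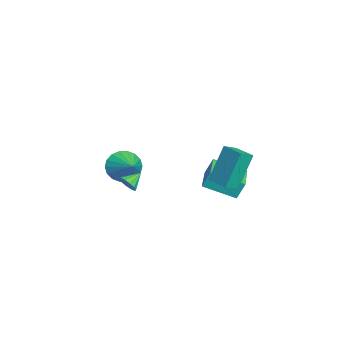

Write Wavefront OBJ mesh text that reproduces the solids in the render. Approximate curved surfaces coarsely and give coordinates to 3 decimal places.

v 3.626 0.738 2.399
v 3.068 1.473 4.374
v 3.193 1.353 2.048
v 2.636 2.088 4.023
v 4.684 1.492 2.417
v 4.127 2.227 4.392
v 4.252 2.107 2.066
v 3.694 2.842 4.041
v -3.062 -3.395 -0.091
v -2.559 -3.59 -0.957
v -1.758 -2.885 0.551
v -2.698 -3.162 -1.015
v -2.909 -2.78 -0.89
v -3.151 -2.52 -0.607
v -3.375 -2.433 -0.221
v -3.536 -2.537 0.19
v -3.604 -2.811 0.545
v -3.564 -3.201 0.775
v -3.425 -3.629 0.833
v -3.214 -4.011 0.708
v -2.972 -4.271 0.425
v -2.749 -4.357 0.039
v -2.587 -4.253 -0.372
v -2.519 -3.98 -0.727
v -0.282 0.692 0.851
v -0.302 1.108 1.793
v -0.063 2.384 0.109
v -0.083 2.799 1.051
v 1.823 0.481 0.989
v 1.803 0.896 1.931
v 2.042 2.172 0.247
v 2.022 2.588 1.189
v -0.416 -3.197 -0.005
v -0.06 -3.306 0.478
v -0.924 -2.503 0.525
v 0.094 -3.056 0.298
v 0.086 -2.851 0.023
v -0.082 -2.755 -0.262
v -0.355 -2.8 -0.465
v -0.648 -2.971 -0.522
v -0.867 -3.213 -0.416
v -0.943 -3.45 -0.179
v -0.852 -3.607 0.113
v -0.622 -3.633 0.368
v -0.327 -3.521 0.503
f 2 4 1
f 5 2 1
f 1 4 3
f 3 5 1
f 2 8 4
f 6 2 5
f 6 8 2
f 4 8 3
f 7 5 3
f 3 8 7
f 7 6 5
f 8 6 7
f 10 9 12
f 10 12 11
f 12 9 13
f 12 13 11
f 13 9 14
f 13 14 11
f 14 9 15
f 14 15 11
f 15 9 16
f 15 16 11
f 16 9 17
f 16 17 11
f 17 9 18
f 17 18 11
f 18 9 19
f 18 19 11
f 19 9 20
f 19 20 11
f 20 9 21
f 20 21 11
f 21 9 22
f 21 22 11
f 22 9 23
f 22 23 11
f 23 9 24
f 23 24 11
f 24 9 10
f 24 10 11
f 26 28 25
f 29 26 25
f 25 28 27
f 27 29 25
f 26 32 28
f 30 26 29
f 30 32 26
f 28 32 27
f 31 29 27
f 27 32 31
f 31 30 29
f 32 30 31
f 34 33 36
f 34 36 35
f 36 33 37
f 36 37 35
f 37 33 38
f 37 38 35
f 38 33 39
f 38 39 35
f 39 33 40
f 39 40 35
f 40 33 41
f 40 41 35
f 41 33 42
f 41 42 35
f 42 33 43
f 42 43 35
f 43 33 44
f 43 44 35
f 44 33 45
f 44 45 35
f 45 33 34
f 45 34 35



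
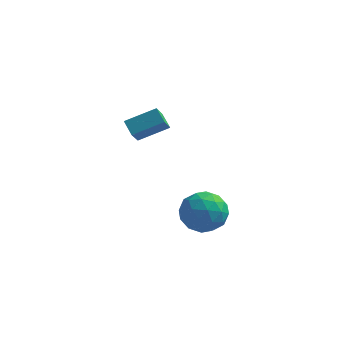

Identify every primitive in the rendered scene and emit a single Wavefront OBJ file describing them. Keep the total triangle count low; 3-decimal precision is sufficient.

v 1.162 -1.189 -3.576
v 2.135 -0.588 -4.001
v 2.245 -2.832 -3.419
v 3.218 -2.231 -3.844
v 2.772 -1.966 -2.74
v 2.103 -0.951 -2.837
v 2.277 -2.469 -4.583
v 1.608 -1.454 -4.68
v 2.824 -1.38 -4.623
v 3.13 -1.069 -3.484
v 1.25 -2.351 -3.936
v 1.556 -2.04 -2.797
v 1.554 -0.744 -3.802
v 2.826 -2.676 -3.618
v 2.564 -2.52 -2.969
v 3.136 -2.167 -3.219
v 1.535 -0.958 -3.118
v 2.107 -0.605 -3.368
v 2.481 -1.415 -2.627
v 2.273 -2.815 -4.052
v 2.845 -2.462 -4.302
v 1.244 -1.253 -4.201
v 1.816 -0.9 -4.451
v 1.899 -2.005 -4.793
v 2.53 -0.857 -4.418
v 3.167 -1.822 -4.326
v 2.614 -1.962 -4.76
v 2.221 -1.365 -4.817
v 2.71 -0.674 -3.748
v 3.347 -1.639 -3.656
v 3.085 -1.484 -3.007
v 2.691 -0.887 -3.064
v 3.115 -1.139 -4.114
v 1.033 -1.781 -3.764
v 1.67 -2.746 -3.672
v 1.689 -2.533 -4.356
v 1.295 -1.936 -4.413
v 1.213 -1.598 -3.094
v 1.85 -2.563 -3.002
v 2.159 -2.055 -2.603
v 1.766 -1.458 -2.66
v 1.265 -2.281 -3.306
v -3.073 4.353 -2.601
v -3.098 3.408 -1.623
v -1.635 5.064 -1.878
v -1.659 4.119 -0.9
v -2.521 3.781 -3.14
v -2.545 2.836 -2.162
v -1.082 4.492 -2.417
v -1.107 3.547 -1.439
f 1 38 17
f 38 12 41
f 17 41 6
f 38 41 17
f 1 17 13
f 17 6 18
f 13 18 2
f 17 18 13
f 1 13 22
f 13 2 23
f 22 23 8
f 13 23 22
f 1 22 34
f 22 8 37
f 34 37 11
f 22 37 34
f 1 34 38
f 34 11 42
f 38 42 12
f 34 42 38
f 2 18 29
f 18 6 32
f 29 32 10
f 18 32 29
f 6 41 19
f 41 12 40
f 19 40 5
f 41 40 19
f 12 42 39
f 42 11 35
f 39 35 3
f 42 35 39
f 11 37 36
f 37 8 24
f 36 24 7
f 37 24 36
f 8 23 28
f 23 2 25
f 28 25 9
f 23 25 28
f 4 30 16
f 30 10 31
f 16 31 5
f 30 31 16
f 4 16 14
f 16 5 15
f 14 15 3
f 16 15 14
f 4 14 21
f 14 3 20
f 21 20 7
f 14 20 21
f 4 21 26
f 21 7 27
f 26 27 9
f 21 27 26
f 4 26 30
f 26 9 33
f 30 33 10
f 26 33 30
f 5 31 19
f 31 10 32
f 19 32 6
f 31 32 19
f 3 15 39
f 15 5 40
f 39 40 12
f 15 40 39
f 7 20 36
f 20 3 35
f 36 35 11
f 20 35 36
f 9 27 28
f 27 7 24
f 28 24 8
f 27 24 28
f 10 33 29
f 33 9 25
f 29 25 2
f 33 25 29
f 44 46 43
f 47 44 43
f 43 46 45
f 45 47 43
f 44 50 46
f 48 44 47
f 48 50 44
f 46 50 45
f 49 47 45
f 45 50 49
f 49 48 47
f 50 48 49



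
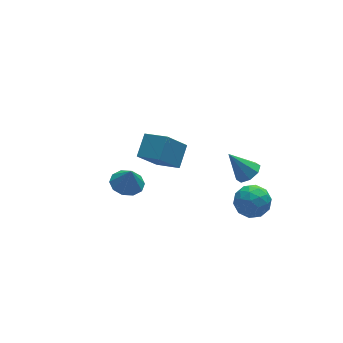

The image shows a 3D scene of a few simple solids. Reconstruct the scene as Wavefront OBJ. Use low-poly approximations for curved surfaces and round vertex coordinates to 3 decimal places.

v 3.711 -0.998 -0.691
v 4.332 -1.086 -0.261
v 2.869 -0.382 0.651
v 4.309 -0.563 -0.515
v 3.936 -0.295 -0.872
v 3.431 -0.438 -1.123
v 3.09 -0.91 -1.121
v 3.113 -1.433 -0.867
v 3.486 -1.701 -0.51
v 3.991 -1.557 -0.259
v -3.178 -1.829 2.215
v -2.35 -1.567 2.166
v -3.042 -2.051 3.325
v -2.652 -1.14 2.288
v -3.155 -0.976 2.383
v -3.667 -1.137 2.414
v -3.992 -1.563 2.369
v -4.007 -2.09 2.265
v -3.704 -2.518 2.142
v -3.201 -2.682 2.047
v -2.689 -2.52 2.016
v -2.364 -2.095 2.062
v -0.289 1.02 0.104
v 0.511 1.913 0.884
v -1.078 2.184 -0.419
v -0.278 3.076 0.361
v 0.858 1.184 -1.261
v 1.658 2.076 -0.481
v 0.069 2.347 -1.784
v 0.869 3.24 -1.004
v 3.274 -1.146 -1.943
v 4.212 -1.529 -1.755
v 2.688 -2.691 -2.165
v 3.626 -3.074 -1.977
v 3.087 -2.635 -1.217
v 3.448 -1.68 -1.079
v 3.452 -2.54 -2.841
v 3.813 -1.585 -2.703
v 4.322 -2.39 -2.309
v 4.096 -2.449 -1.306
v 2.804 -1.771 -2.614
v 2.578 -1.83 -1.611
v 3.794 -1.202 -1.829
v 3.106 -3.018 -2.091
v 2.789 -2.76 -1.644
v 3.34 -2.985 -1.533
v 3.345 -1.291 -1.432
v 3.897 -1.516 -1.322
v 3.235 -2.166 -1.005
v 3.003 -2.704 -2.598
v 3.555 -2.929 -2.488
v 3.56 -1.235 -2.387
v 4.111 -1.46 -2.276
v 3.665 -2.054 -2.915
v 4.41 -1.933 -2.045
v 4.066 -2.841 -2.175
v 3.963 -2.527 -2.683
v 4.176 -1.966 -2.602
v 4.277 -1.967 -1.455
v 3.934 -2.876 -1.585
v 3.616 -2.618 -1.138
v 3.829 -2.056 -1.058
v 4.342 -2.474 -1.781
v 2.966 -1.344 -2.335
v 2.623 -2.253 -2.465
v 3.071 -2.164 -2.862
v 3.284 -1.602 -2.782
v 2.834 -1.379 -1.745
v 2.49 -2.287 -1.875
v 2.724 -2.254 -1.318
v 2.937 -1.693 -1.237
v 2.558 -1.746 -2.139
f 2 1 4
f 2 4 3
f 4 1 5
f 4 5 3
f 5 1 6
f 5 6 3
f 6 1 7
f 6 7 3
f 7 1 8
f 7 8 3
f 8 1 9
f 8 9 3
f 9 1 10
f 9 10 3
f 10 1 2
f 10 2 3
f 12 11 14
f 12 14 13
f 14 11 15
f 14 15 13
f 15 11 16
f 15 16 13
f 16 11 17
f 16 17 13
f 17 11 18
f 17 18 13
f 18 11 19
f 18 19 13
f 19 11 20
f 19 20 13
f 20 11 21
f 20 21 13
f 21 11 22
f 21 22 13
f 22 11 12
f 22 12 13
f 24 26 23
f 27 24 23
f 23 26 25
f 25 27 23
f 24 30 26
f 28 24 27
f 28 30 24
f 26 30 25
f 29 27 25
f 25 30 29
f 29 28 27
f 30 28 29
f 31 68 47
f 68 42 71
f 47 71 36
f 68 71 47
f 31 47 43
f 47 36 48
f 43 48 32
f 47 48 43
f 31 43 52
f 43 32 53
f 52 53 38
f 43 53 52
f 31 52 64
f 52 38 67
f 64 67 41
f 52 67 64
f 31 64 68
f 64 41 72
f 68 72 42
f 64 72 68
f 32 48 59
f 48 36 62
f 59 62 40
f 48 62 59
f 36 71 49
f 71 42 70
f 49 70 35
f 71 70 49
f 42 72 69
f 72 41 65
f 69 65 33
f 72 65 69
f 41 67 66
f 67 38 54
f 66 54 37
f 67 54 66
f 38 53 58
f 53 32 55
f 58 55 39
f 53 55 58
f 34 60 46
f 60 40 61
f 46 61 35
f 60 61 46
f 34 46 44
f 46 35 45
f 44 45 33
f 46 45 44
f 34 44 51
f 44 33 50
f 51 50 37
f 44 50 51
f 34 51 56
f 51 37 57
f 56 57 39
f 51 57 56
f 34 56 60
f 56 39 63
f 60 63 40
f 56 63 60
f 35 61 49
f 61 40 62
f 49 62 36
f 61 62 49
f 33 45 69
f 45 35 70
f 69 70 42
f 45 70 69
f 37 50 66
f 50 33 65
f 66 65 41
f 50 65 66
f 39 57 58
f 57 37 54
f 58 54 38
f 57 54 58
f 40 63 59
f 63 39 55
f 59 55 32
f 63 55 59



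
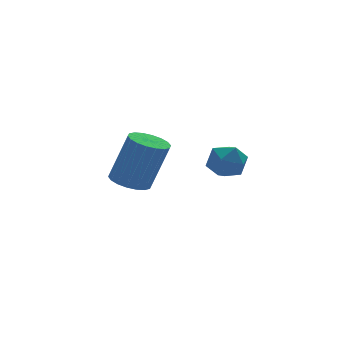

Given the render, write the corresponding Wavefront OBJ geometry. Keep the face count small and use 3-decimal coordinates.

v 0.298 1.954 1.088
v 0.999 1.73 0.83
v 1.623 1.462 2.753
v 0.922 1.686 3.012
v 1.036 2.073 0.865
v 1.66 1.806 2.789
v 0.926 2.393 0.945
v 1.551 2.125 2.869
v 0.693 2.626 1.054
v 1.317 2.358 2.977
v 0.381 2.725 1.169
v 1.005 2.458 3.092
v 0.052 2.672 1.268
v 0.677 2.404 3.191
v -0.227 2.477 1.331
v 0.397 2.209 3.255
v -0.403 2.178 1.347
v 0.221 1.91 3.27
v -0.44 1.834 1.311
v 0.184 1.567 3.235
v -0.331 1.515 1.231
v 0.294 1.247 3.155
v -0.097 1.282 1.123
v 0.527 1.014 3.046
v 0.215 1.182 1.008
v 0.839 0.915 2.931
v 0.543 1.236 0.909
v 1.168 0.968 2.832
v 0.823 1.431 0.845
v 1.447 1.163 2.769
v 1.737 -1.488 3.22
v 2.312 -1.665 3.697
v 1.668 -2.675 2.863
v 2.243 -2.852 3.34
v 1.559 -2.65 3.622
v 1.601 -1.916 3.843
v 2.379 -2.424 2.717
v 2.421 -1.69 2.938
v 2.709 -2.243 3.386
v 2.202 -2.383 3.945
v 1.778 -1.957 2.615
v 1.271 -2.097 3.174
f 2 1 5
f 2 5 3
f 3 5 6
f 3 6 4
f 5 1 7
f 5 7 6
f 6 7 8
f 6 8 4
f 7 1 9
f 7 9 8
f 8 9 10
f 8 10 4
f 9 1 11
f 9 11 10
f 10 11 12
f 10 12 4
f 11 1 13
f 11 13 12
f 12 13 14
f 12 14 4
f 13 1 15
f 13 15 14
f 14 15 16
f 14 16 4
f 15 1 17
f 15 17 16
f 16 17 18
f 16 18 4
f 17 1 19
f 17 19 18
f 18 19 20
f 18 20 4
f 19 1 21
f 19 21 20
f 20 21 22
f 20 22 4
f 21 1 23
f 21 23 22
f 22 23 24
f 22 24 4
f 23 1 25
f 23 25 24
f 24 25 26
f 24 26 4
f 25 1 27
f 25 27 26
f 26 27 28
f 26 28 4
f 27 1 29
f 27 29 28
f 28 29 30
f 28 30 4
f 29 1 2
f 29 2 30
f 30 2 3
f 30 3 4
f 31 42 36
f 31 36 32
f 31 32 38
f 31 38 41
f 31 41 42
f 32 36 40
f 36 42 35
f 42 41 33
f 41 38 37
f 38 32 39
f 34 40 35
f 34 35 33
f 34 33 37
f 34 37 39
f 34 39 40
f 35 40 36
f 33 35 42
f 37 33 41
f 39 37 38
f 40 39 32



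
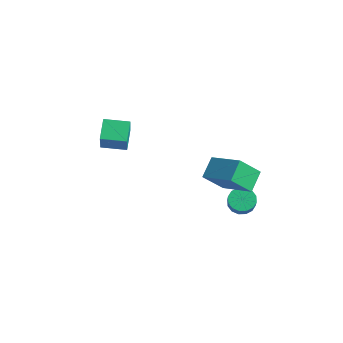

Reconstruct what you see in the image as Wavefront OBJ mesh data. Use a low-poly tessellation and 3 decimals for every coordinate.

v 3.289 2.36 -4.157
v 3.976 2.536 -4.482
v 4.458 2.155 -3.668
v 3.771 1.98 -3.343
v 3.874 2.863 -4.269
v 4.357 2.483 -3.455
v 3.616 3.056 -4.026
v 4.099 2.675 -3.212
v 3.27 3.062 -3.818
v 3.753 2.682 -3.004
v 2.929 2.881 -3.701
v 3.412 2.5 -2.887
v 2.684 2.559 -3.706
v 3.167 2.179 -2.892
v 2.602 2.185 -3.832
v 3.084 1.804 -3.018
v 2.703 1.857 -4.045
v 3.186 1.477 -3.231
v 2.961 1.665 -4.288
v 3.444 1.284 -3.474
v 3.307 1.658 -4.496
v 3.79 1.278 -3.682
v 3.648 1.84 -4.613
v 4.131 1.459 -3.799
v 3.893 2.161 -4.608
v 4.376 1.781 -3.794
v 2.953 1.321 -2.568
v 2.58 0.194 -1.296
v 2.469 2.355 -1.793
v 2.096 1.228 -0.521
v 4.904 1.612 -1.739
v 4.531 0.485 -0.467
v 4.42 2.646 -0.964
v 4.047 1.519 0.308
v -4.099 -1.268 -0.66
v -3.263 -1.893 0.891
v -3.091 -0.218 -0.78
v -2.255 -0.843 0.771
v -3.325 -2.097 -1.411
v -2.489 -2.722 0.14
v -2.317 -1.047 -1.531
v -1.481 -1.672 0.02
f 2 1 5
f 2 5 3
f 3 5 6
f 3 6 4
f 5 1 7
f 5 7 6
f 6 7 8
f 6 8 4
f 7 1 9
f 7 9 8
f 8 9 10
f 8 10 4
f 9 1 11
f 9 11 10
f 10 11 12
f 10 12 4
f 11 1 13
f 11 13 12
f 12 13 14
f 12 14 4
f 13 1 15
f 13 15 14
f 14 15 16
f 14 16 4
f 15 1 17
f 15 17 16
f 16 17 18
f 16 18 4
f 17 1 19
f 17 19 18
f 18 19 20
f 18 20 4
f 19 1 21
f 19 21 20
f 20 21 22
f 20 22 4
f 21 1 23
f 21 23 22
f 22 23 24
f 22 24 4
f 23 1 25
f 23 25 24
f 24 25 26
f 24 26 4
f 25 1 2
f 25 2 26
f 26 2 3
f 26 3 4
f 28 30 27
f 31 28 27
f 27 30 29
f 29 31 27
f 28 34 30
f 32 28 31
f 32 34 28
f 30 34 29
f 33 31 29
f 29 34 33
f 33 32 31
f 34 32 33
f 36 38 35
f 39 36 35
f 35 38 37
f 37 39 35
f 36 42 38
f 40 36 39
f 40 42 36
f 38 42 37
f 41 39 37
f 37 42 41
f 41 40 39
f 42 40 41



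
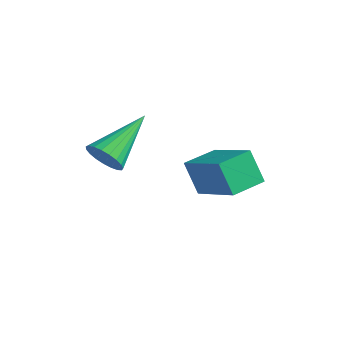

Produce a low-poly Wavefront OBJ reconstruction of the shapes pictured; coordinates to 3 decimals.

v -2.264 -0.751 -3.123
v -0.701 -1.064 -2.166
v -2.082 0.332 -3.067
v -0.518 0.019 -2.11
v -1.682 -0.799 -4.09
v -0.118 -1.112 -3.133
v -1.499 0.284 -4.034
v 0.064 -0.029 -3.077
v -3.937 -2.202 -2.97
v -3.7 -1.927 -3.51
v -4.023 -0.478 -2.13
v -3.966 -1.919 -3.554
v -4.228 -1.959 -3.498
v -4.439 -2.042 -3.351
v -4.563 -2.152 -3.137
v -4.579 -2.271 -2.895
v -4.483 -2.378 -2.666
v -4.294 -2.454 -2.489
v -4.042 -2.487 -2.396
v -3.773 -2.471 -2.401
v -3.531 -2.408 -2.506
v -3.36 -2.31 -2.69
v -3.288 -2.192 -2.923
v -3.329 -2.077 -3.164
v -3.474 -1.983 -3.371
f 2 4 1
f 5 2 1
f 1 4 3
f 3 5 1
f 2 8 4
f 6 2 5
f 6 8 2
f 4 8 3
f 7 5 3
f 3 8 7
f 7 6 5
f 8 6 7
f 10 9 12
f 10 12 11
f 12 9 13
f 12 13 11
f 13 9 14
f 13 14 11
f 14 9 15
f 14 15 11
f 15 9 16
f 15 16 11
f 16 9 17
f 16 17 11
f 17 9 18
f 17 18 11
f 18 9 19
f 18 19 11
f 19 9 20
f 19 20 11
f 20 9 21
f 20 21 11
f 21 9 22
f 21 22 11
f 22 9 23
f 22 23 11
f 23 9 24
f 23 24 11
f 24 9 25
f 24 25 11
f 25 9 10
f 25 10 11



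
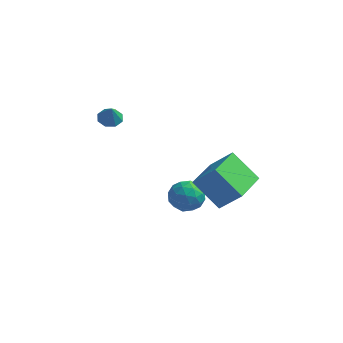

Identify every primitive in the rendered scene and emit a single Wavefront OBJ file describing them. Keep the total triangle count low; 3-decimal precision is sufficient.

v -3.014 -0.602 2.967
v -2.369 -0.598 2.829
v -2.806 -0.958 3.933
v -2.527 -0.16 3.025
v -2.971 0.019 3.187
v -3.44 -0.165 3.221
v -3.66 -0.605 3.106
v -3.501 -1.043 2.91
v -3.058 -1.222 2.747
v -2.589 -1.038 2.714
v 1.677 -2.231 0.386
v 2.812 -2.273 1.596
v 1.967 -0.12 0.187
v 3.102 -0.162 1.397
v 3.118 -2.558 -0.977
v 4.253 -2.6 0.233
v 3.408 -0.447 -1.176
v 4.543 -0.489 0.034
v 0.664 0.853 -2.243
v 1.543 0.379 -2.259
v -0.063 -0.479 -2.801
v 0.816 -0.953 -2.817
v 0.394 -0.713 -1.944
v 0.843 0.11 -1.599
v 0.637 -0.21 -3.461
v 1.086 0.613 -3.116
v 1.526 -0.278 -3.012
v 1.376 -0.588 -2.074
v 0.104 0.488 -2.986
v -0.046 0.178 -2.048
v 1.167 0.733 -2.203
v 0.313 -0.833 -2.857
v 0.064 -0.692 -2.344
v 0.581 -0.97 -2.354
v 0.756 0.575 -1.815
v 1.273 0.296 -1.824
v 0.597 -0.345 -1.638
v 0.207 -0.396 -3.236
v 0.724 -0.675 -3.245
v 0.899 0.87 -2.706
v 1.416 0.592 -2.716
v 0.883 0.245 -3.422
v 1.674 0.068 -2.654
v 1.247 -0.714 -2.982
v 1.142 -0.278 -3.36
v 1.406 0.205 -3.158
v 1.586 -0.114 -2.103
v 1.159 -0.897 -2.431
v 0.911 -0.756 -1.917
v 1.175 -0.272 -1.715
v 1.576 -0.5 -2.545
v 0.321 0.797 -2.629
v -0.106 0.014 -2.957
v 0.305 0.172 -3.345
v 0.569 0.656 -3.143
v 0.233 0.614 -2.078
v -0.194 -0.168 -2.406
v 0.074 -0.305 -1.902
v 0.338 0.178 -1.7
v -0.096 0.4 -2.515
f 2 1 4
f 2 4 3
f 4 1 5
f 4 5 3
f 5 1 6
f 5 6 3
f 6 1 7
f 6 7 3
f 7 1 8
f 7 8 3
f 8 1 9
f 8 9 3
f 9 1 10
f 9 10 3
f 10 1 2
f 10 2 3
f 12 14 11
f 15 12 11
f 11 14 13
f 13 15 11
f 12 18 14
f 16 12 15
f 16 18 12
f 14 18 13
f 17 15 13
f 13 18 17
f 17 16 15
f 18 16 17
f 19 56 35
f 56 30 59
f 35 59 24
f 56 59 35
f 19 35 31
f 35 24 36
f 31 36 20
f 35 36 31
f 19 31 40
f 31 20 41
f 40 41 26
f 31 41 40
f 19 40 52
f 40 26 55
f 52 55 29
f 40 55 52
f 19 52 56
f 52 29 60
f 56 60 30
f 52 60 56
f 20 36 47
f 36 24 50
f 47 50 28
f 36 50 47
f 24 59 37
f 59 30 58
f 37 58 23
f 59 58 37
f 30 60 57
f 60 29 53
f 57 53 21
f 60 53 57
f 29 55 54
f 55 26 42
f 54 42 25
f 55 42 54
f 26 41 46
f 41 20 43
f 46 43 27
f 41 43 46
f 22 48 34
f 48 28 49
f 34 49 23
f 48 49 34
f 22 34 32
f 34 23 33
f 32 33 21
f 34 33 32
f 22 32 39
f 32 21 38
f 39 38 25
f 32 38 39
f 22 39 44
f 39 25 45
f 44 45 27
f 39 45 44
f 22 44 48
f 44 27 51
f 48 51 28
f 44 51 48
f 23 49 37
f 49 28 50
f 37 50 24
f 49 50 37
f 21 33 57
f 33 23 58
f 57 58 30
f 33 58 57
f 25 38 54
f 38 21 53
f 54 53 29
f 38 53 54
f 27 45 46
f 45 25 42
f 46 42 26
f 45 42 46
f 28 51 47
f 51 27 43
f 47 43 20
f 51 43 47



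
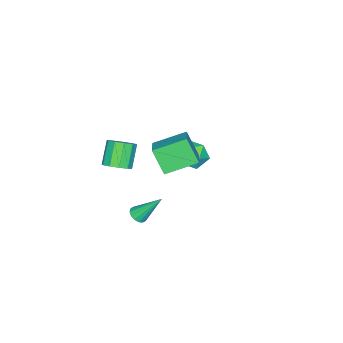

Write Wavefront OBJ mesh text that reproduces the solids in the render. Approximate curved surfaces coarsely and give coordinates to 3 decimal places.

v -3.198 2.69 -1.453
v -2.389 2.901 -1.823
v -3.391 1.639 -2.477
v -2.582 1.85 -2.847
v -2.619 1.453 -2.024
v -2.499 2.103 -1.391
v -3.281 2.437 -2.909
v -3.161 3.087 -2.276
v -2.44 2.746 -2.723
v -2.031 2.137 -2.175
v -3.749 2.403 -2.125
v -3.34 1.794 -1.577
v 1.529 3.301 0.783
v 1.319 2.506 2.025
v 0.455 4.54 1.394
v 0.246 3.745 2.637
v 2.694 3.995 1.423
v 2.485 3.2 2.666
v 1.621 5.234 2.035
v 1.411 4.439 3.277
v 3.756 2.063 1.911
v 4.249 1.631 2.207
v 3.398 1.384 3.265
v 2.904 1.817 2.969
v 4.319 2.043 2.36
v 3.467 1.796 3.417
v 4.173 2.463 2.341
v 3.322 2.216 3.398
v 3.868 2.731 2.158
v 3.017 2.484 3.215
v 3.52 2.743 1.88
v 2.669 2.496 2.938
v 3.262 2.496 1.615
v 2.411 2.249 2.673
v 3.193 2.084 1.463
v 2.341 1.837 2.52
v 3.338 1.664 1.482
v 2.487 1.417 2.539
v 3.643 1.396 1.665
v 2.792 1.149 2.722
v 3.991 1.384 1.942
v 3.14 1.137 3
v 1.602 1.819 -3.619
v 1.888 1.519 -3.304
v 1.178 2.921 -2.181
v 2.059 1.706 -3.397
v 2.107 1.923 -3.549
v 2.02 2.112 -3.72
v 1.821 2.223 -3.863
v 1.564 2.225 -3.941
v 1.316 2.119 -3.933
v 1.146 1.932 -3.84
v 1.098 1.716 -3.688
v 1.185 1.526 -3.518
v 1.384 1.416 -3.374
v 1.641 1.413 -3.296
f 1 12 6
f 1 6 2
f 1 2 8
f 1 8 11
f 1 11 12
f 2 6 10
f 6 12 5
f 12 11 3
f 11 8 7
f 8 2 9
f 4 10 5
f 4 5 3
f 4 3 7
f 4 7 9
f 4 9 10
f 5 10 6
f 3 5 12
f 7 3 11
f 9 7 8
f 10 9 2
f 14 16 13
f 17 14 13
f 13 16 15
f 15 17 13
f 14 20 16
f 18 14 17
f 18 20 14
f 16 20 15
f 19 17 15
f 15 20 19
f 19 18 17
f 20 18 19
f 22 21 25
f 22 25 23
f 23 25 26
f 23 26 24
f 25 21 27
f 25 27 26
f 26 27 28
f 26 28 24
f 27 21 29
f 27 29 28
f 28 29 30
f 28 30 24
f 29 21 31
f 29 31 30
f 30 31 32
f 30 32 24
f 31 21 33
f 31 33 32
f 32 33 34
f 32 34 24
f 33 21 35
f 33 35 34
f 34 35 36
f 34 36 24
f 35 21 37
f 35 37 36
f 36 37 38
f 36 38 24
f 37 21 39
f 37 39 38
f 38 39 40
f 38 40 24
f 39 21 41
f 39 41 40
f 40 41 42
f 40 42 24
f 41 21 22
f 41 22 42
f 42 22 23
f 42 23 24
f 44 43 46
f 44 46 45
f 46 43 47
f 46 47 45
f 47 43 48
f 47 48 45
f 48 43 49
f 48 49 45
f 49 43 50
f 49 50 45
f 50 43 51
f 50 51 45
f 51 43 52
f 51 52 45
f 52 43 53
f 52 53 45
f 53 43 54
f 53 54 45
f 54 43 55
f 54 55 45
f 55 43 56
f 55 56 45
f 56 43 44
f 56 44 45



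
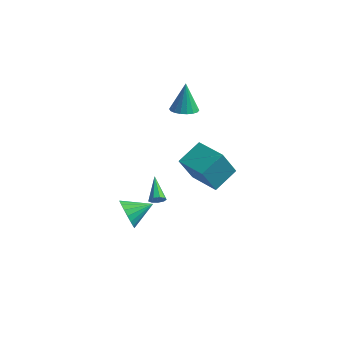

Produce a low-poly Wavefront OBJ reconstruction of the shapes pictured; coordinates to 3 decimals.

v 0.233 2.861 -2.963
v -0.322 2.159 -1.13
v 0.836 4.366 -2.204
v 0.281 3.664 -0.371
v 2.099 1.996 -2.729
v 1.544 1.294 -0.896
v 2.702 3.501 -1.97
v 2.147 2.799 -0.137
v -0.299 2.852 3.007
v 0.49 3.168 2.983
v -0.481 3.448 4.813
v 0.279 3.459 2.865
v -0.047 3.63 2.776
v -0.422 3.647 2.733
v -0.773 3.506 2.744
v -1.03 3.236 2.807
v -1.142 2.89 2.91
v -1.088 2.536 3.032
v -0.877 2.245 3.149
v -0.551 2.074 3.238
v -0.176 2.057 3.282
v 0.175 2.198 3.271
v 0.432 2.468 3.208
v 0.545 2.814 3.105
v -1.117 -2.958 -2.028
v -0.615 -3.089 -2.883
v -0.003 -1.922 -1.532
v -0.887 -2.75 -2.979
v -1.205 -2.453 -2.886
v -1.505 -2.255 -2.624
v -1.729 -2.197 -2.244
v -1.831 -2.289 -1.821
v -1.792 -2.514 -1.439
v -1.619 -2.827 -1.173
v -1.347 -3.166 -1.077
v -1.029 -3.463 -1.169
v -0.729 -3.661 -1.432
v -0.505 -3.719 -1.812
v -0.403 -3.627 -2.235
v -0.442 -3.402 -2.617
v -1.157 1.035 -4.141
v -0.928 0.892 -3.673
v -1.963 2.365 -3.339
v -0.711 1.131 -3.852
v -0.703 1.325 -4.166
v -0.907 1.384 -4.468
v -1.228 1.279 -4.617
v -1.516 1.06 -4.543
v -1.636 0.829 -4.281
v -1.532 0.695 -3.953
v -1.253 0.719 -3.713
f 2 4 1
f 5 2 1
f 1 4 3
f 3 5 1
f 2 8 4
f 6 2 5
f 6 8 2
f 4 8 3
f 7 5 3
f 3 8 7
f 7 6 5
f 8 6 7
f 10 9 12
f 10 12 11
f 12 9 13
f 12 13 11
f 13 9 14
f 13 14 11
f 14 9 15
f 14 15 11
f 15 9 16
f 15 16 11
f 16 9 17
f 16 17 11
f 17 9 18
f 17 18 11
f 18 9 19
f 18 19 11
f 19 9 20
f 19 20 11
f 20 9 21
f 20 21 11
f 21 9 22
f 21 22 11
f 22 9 23
f 22 23 11
f 23 9 24
f 23 24 11
f 24 9 10
f 24 10 11
f 26 25 28
f 26 28 27
f 28 25 29
f 28 29 27
f 29 25 30
f 29 30 27
f 30 25 31
f 30 31 27
f 31 25 32
f 31 32 27
f 32 25 33
f 32 33 27
f 33 25 34
f 33 34 27
f 34 25 35
f 34 35 27
f 35 25 36
f 35 36 27
f 36 25 37
f 36 37 27
f 37 25 38
f 37 38 27
f 38 25 39
f 38 39 27
f 39 25 40
f 39 40 27
f 40 25 26
f 40 26 27
f 42 41 44
f 42 44 43
f 44 41 45
f 44 45 43
f 45 41 46
f 45 46 43
f 46 41 47
f 46 47 43
f 47 41 48
f 47 48 43
f 48 41 49
f 48 49 43
f 49 41 50
f 49 50 43
f 50 41 51
f 50 51 43
f 51 41 42
f 51 42 43



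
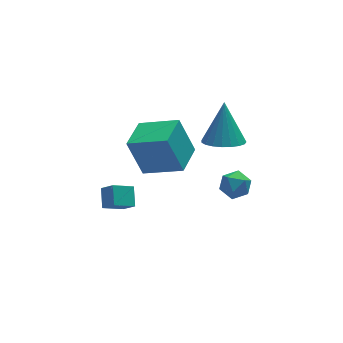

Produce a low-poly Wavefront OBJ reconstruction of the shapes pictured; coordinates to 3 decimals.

v -2.529 -2.503 0.66
v -3.084 -1.953 2.523
v -1.495 -1.182 0.578
v -2.05 -0.631 2.441
v -1.03 -3.629 1.439
v -1.585 -3.078 3.302
v 0.004 -2.307 1.357
v -0.551 -1.757 3.22
v 2.544 -1.309 -2.11
v 3.009 -1.756 -2.633
v 1.431 -1.744 -2.727
v 1.896 -2.191 -3.25
v 1.847 -2.407 -2.449
v 2.535 -2.138 -2.068
v 1.905 -1.362 -3.292
v 2.593 -1.093 -2.911
v 2.614 -1.789 -3.364
v 2.578 -2.435 -2.843
v 1.862 -1.065 -2.517
v 1.826 -1.711 -1.996
v -4.534 -2.75 -0.976
v -4.15 -3.267 -0.376
v -4.3 -1.913 -0.404
v -3.917 -2.431 0.196
v -3.523 -2.649 -1.536
v -3.14 -3.167 -0.936
v -3.29 -1.813 -0.964
v -2.906 -2.33 -0.364
v 1.795 -1.26 0.33
v 2.671 -0.875 -0.049
v 2.185 -0.26 2.25
v 2.389 -0.57 -0.151
v 2.003 -0.384 -0.169
v 1.582 -0.349 -0.101
v 1.197 -0.472 0.041
v 0.916 -0.732 0.234
v 0.786 -1.082 0.443
v 0.831 -1.464 0.632
v 1.043 -1.81 0.769
v 1.384 -2.061 0.831
v 1.797 -2.174 0.805
v 2.209 -2.128 0.698
v 2.549 -1.933 0.527
v 2.759 -1.621 0.322
v 2.802 -1.247 0.118
f 2 4 1
f 5 2 1
f 1 4 3
f 3 5 1
f 2 8 4
f 6 2 5
f 6 8 2
f 4 8 3
f 7 5 3
f 3 8 7
f 7 6 5
f 8 6 7
f 9 20 14
f 9 14 10
f 9 10 16
f 9 16 19
f 9 19 20
f 10 14 18
f 14 20 13
f 20 19 11
f 19 16 15
f 16 10 17
f 12 18 13
f 12 13 11
f 12 11 15
f 12 15 17
f 12 17 18
f 13 18 14
f 11 13 20
f 15 11 19
f 17 15 16
f 18 17 10
f 22 24 21
f 25 22 21
f 21 24 23
f 23 25 21
f 22 28 24
f 26 22 25
f 26 28 22
f 24 28 23
f 27 25 23
f 23 28 27
f 27 26 25
f 28 26 27
f 30 29 32
f 30 32 31
f 32 29 33
f 32 33 31
f 33 29 34
f 33 34 31
f 34 29 35
f 34 35 31
f 35 29 36
f 35 36 31
f 36 29 37
f 36 37 31
f 37 29 38
f 37 38 31
f 38 29 39
f 38 39 31
f 39 29 40
f 39 40 31
f 40 29 41
f 40 41 31
f 41 29 42
f 41 42 31
f 42 29 43
f 42 43 31
f 43 29 44
f 43 44 31
f 44 29 45
f 44 45 31
f 45 29 30
f 45 30 31



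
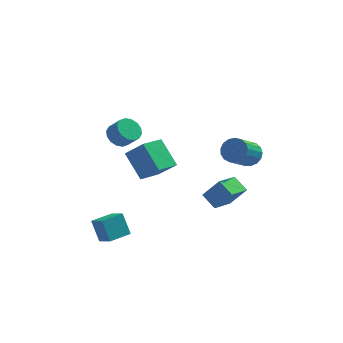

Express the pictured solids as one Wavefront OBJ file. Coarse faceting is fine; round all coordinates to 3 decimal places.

v -3.53 -1.585 -3.461
v -3.966 -0.994 -2.257
v -2.462 -0.774 -3.472
v -2.899 -0.183 -2.269
v -2.921 -2.377 -2.851
v -3.358 -1.786 -1.648
v -1.854 -1.566 -2.863
v -2.29 -0.975 -1.659
v -2.537 1.924 2.597
v -2.135 2.615 2.625
v -1.521 2.227 3.41
v -1.923 1.536 3.383
v -2.448 2.662 2.892
v -1.833 2.274 3.678
v -2.784 2.512 3.081
v -2.17 2.123 3.866
v -3.054 2.204 3.14
v -2.44 1.815 3.925
v -3.186 1.821 3.054
v -2.572 1.432 3.839
v -3.144 1.465 2.845
v -2.53 1.077 3.63
v -2.939 1.233 2.57
v -2.325 0.845 3.355
v -2.627 1.186 2.302
v -2.012 0.798 3.088
v -2.29 1.337 2.114
v -1.676 0.948 2.899
v -2.02 1.645 2.055
v -1.406 1.256 2.84
v -1.888 2.028 2.141
v -1.274 1.639 2.926
v -1.93 2.383 2.35
v -1.316 1.995 3.135
v -1.383 2.392 -1.312
v -2.258 3.582 -0.008
v -0.405 3.573 -1.733
v -1.28 4.763 -0.429
v -0.36 1.937 -0.211
v -1.235 3.127 1.093
v 0.618 3.118 -0.632
v -0.257 4.308 0.672
v 2.67 0.596 -2.397
v 2.007 1.309 -1.824
v 3.539 1.822 -2.916
v 2.876 2.535 -2.343
v 3.584 0.465 -1.177
v 2.921 1.178 -0.604
v 4.453 1.691 -1.696
v 3.79 2.404 -1.123
v 4.402 -0.654 2.905
v 5.02 -0.623 3.413
v 4.195 -1.736 4.483
v 3.578 -1.766 3.975
v 4.79 -0.34 3.531
v 3.965 -1.452 4.6
v 4.472 -0.129 3.505
v 3.647 -1.241 4.574
v 4.137 -0.038 3.342
v 3.313 -1.151 4.411
v 3.864 -0.088 3.078
v 3.039 -1.201 4.148
v 3.714 -0.268 2.776
v 2.889 -1.381 3.845
v 3.721 -0.536 2.502
v 2.897 -1.649 3.572
v 3.885 -0.831 2.321
v 3.06 -1.944 3.391
v 4.167 -1.086 2.274
v 3.342 -2.198 3.344
v 4.503 -1.241 2.372
v 3.678 -2.354 3.441
v 4.816 -1.262 2.591
v 3.991 -2.375 3.661
v 5.034 -1.144 2.883
v 4.21 -2.256 3.952
v 5.108 -0.913 3.179
v 4.283 -2.026 4.249
f 2 4 1
f 5 2 1
f 1 4 3
f 3 5 1
f 2 8 4
f 6 2 5
f 6 8 2
f 4 8 3
f 7 5 3
f 3 8 7
f 7 6 5
f 8 6 7
f 10 9 13
f 10 13 11
f 11 13 14
f 11 14 12
f 13 9 15
f 13 15 14
f 14 15 16
f 14 16 12
f 15 9 17
f 15 17 16
f 16 17 18
f 16 18 12
f 17 9 19
f 17 19 18
f 18 19 20
f 18 20 12
f 19 9 21
f 19 21 20
f 20 21 22
f 20 22 12
f 21 9 23
f 21 23 22
f 22 23 24
f 22 24 12
f 23 9 25
f 23 25 24
f 24 25 26
f 24 26 12
f 25 9 27
f 25 27 26
f 26 27 28
f 26 28 12
f 27 9 29
f 27 29 28
f 28 29 30
f 28 30 12
f 29 9 31
f 29 31 30
f 30 31 32
f 30 32 12
f 31 9 33
f 31 33 32
f 32 33 34
f 32 34 12
f 33 9 10
f 33 10 34
f 34 10 11
f 34 11 12
f 36 38 35
f 39 36 35
f 35 38 37
f 37 39 35
f 36 42 38
f 40 36 39
f 40 42 36
f 38 42 37
f 41 39 37
f 37 42 41
f 41 40 39
f 42 40 41
f 44 46 43
f 47 44 43
f 43 46 45
f 45 47 43
f 44 50 46
f 48 44 47
f 48 50 44
f 46 50 45
f 49 47 45
f 45 50 49
f 49 48 47
f 50 48 49
f 52 51 55
f 52 55 53
f 53 55 56
f 53 56 54
f 55 51 57
f 55 57 56
f 56 57 58
f 56 58 54
f 57 51 59
f 57 59 58
f 58 59 60
f 58 60 54
f 59 51 61
f 59 61 60
f 60 61 62
f 60 62 54
f 61 51 63
f 61 63 62
f 62 63 64
f 62 64 54
f 63 51 65
f 63 65 64
f 64 65 66
f 64 66 54
f 65 51 67
f 65 67 66
f 66 67 68
f 66 68 54
f 67 51 69
f 67 69 68
f 68 69 70
f 68 70 54
f 69 51 71
f 69 71 70
f 70 71 72
f 70 72 54
f 71 51 73
f 71 73 72
f 72 73 74
f 72 74 54
f 73 51 75
f 73 75 74
f 74 75 76
f 74 76 54
f 75 51 77
f 75 77 76
f 76 77 78
f 76 78 54
f 77 51 52
f 77 52 78
f 78 52 53
f 78 53 54

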